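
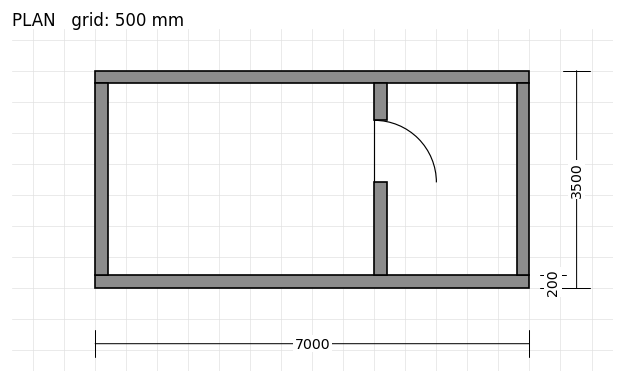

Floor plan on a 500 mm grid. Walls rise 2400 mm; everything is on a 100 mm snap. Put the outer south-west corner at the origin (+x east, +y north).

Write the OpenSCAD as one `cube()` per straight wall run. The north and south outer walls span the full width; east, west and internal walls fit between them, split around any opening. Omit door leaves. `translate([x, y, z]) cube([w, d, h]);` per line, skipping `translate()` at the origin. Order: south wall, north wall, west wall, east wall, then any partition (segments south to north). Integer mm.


cube([7000, 200, 2400]);
translate([0, 3300, 0]) cube([7000, 200, 2400]);
translate([0, 200, 0]) cube([200, 3100, 2400]);
translate([6800, 200, 0]) cube([200, 3100, 2400]);
translate([4500, 200, 0]) cube([200, 1500, 2400]);
translate([4500, 2700, 0]) cube([200, 600, 2400]);


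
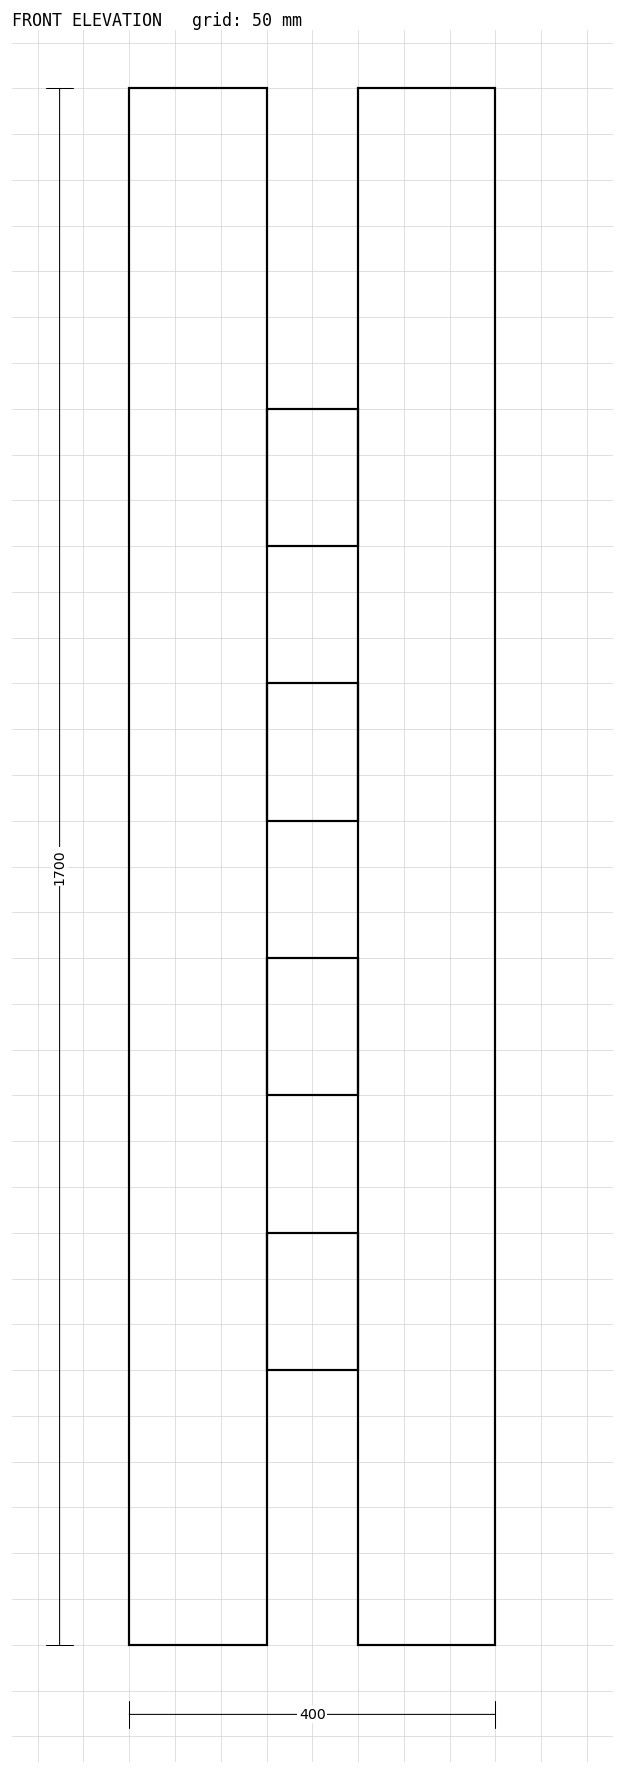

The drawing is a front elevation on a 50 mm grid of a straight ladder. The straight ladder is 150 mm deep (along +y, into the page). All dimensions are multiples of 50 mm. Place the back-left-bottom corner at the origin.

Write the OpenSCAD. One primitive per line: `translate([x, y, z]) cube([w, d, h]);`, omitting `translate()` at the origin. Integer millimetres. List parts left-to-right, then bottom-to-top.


cube([150, 150, 1700]);
translate([150, 0, 300]) cube([100, 150, 150]);
translate([150, 0, 600]) cube([100, 150, 150]);
translate([150, 0, 900]) cube([100, 150, 150]);
translate([150, 0, 1200]) cube([100, 150, 150]);
translate([250, 0, 0]) cube([150, 150, 1700]);


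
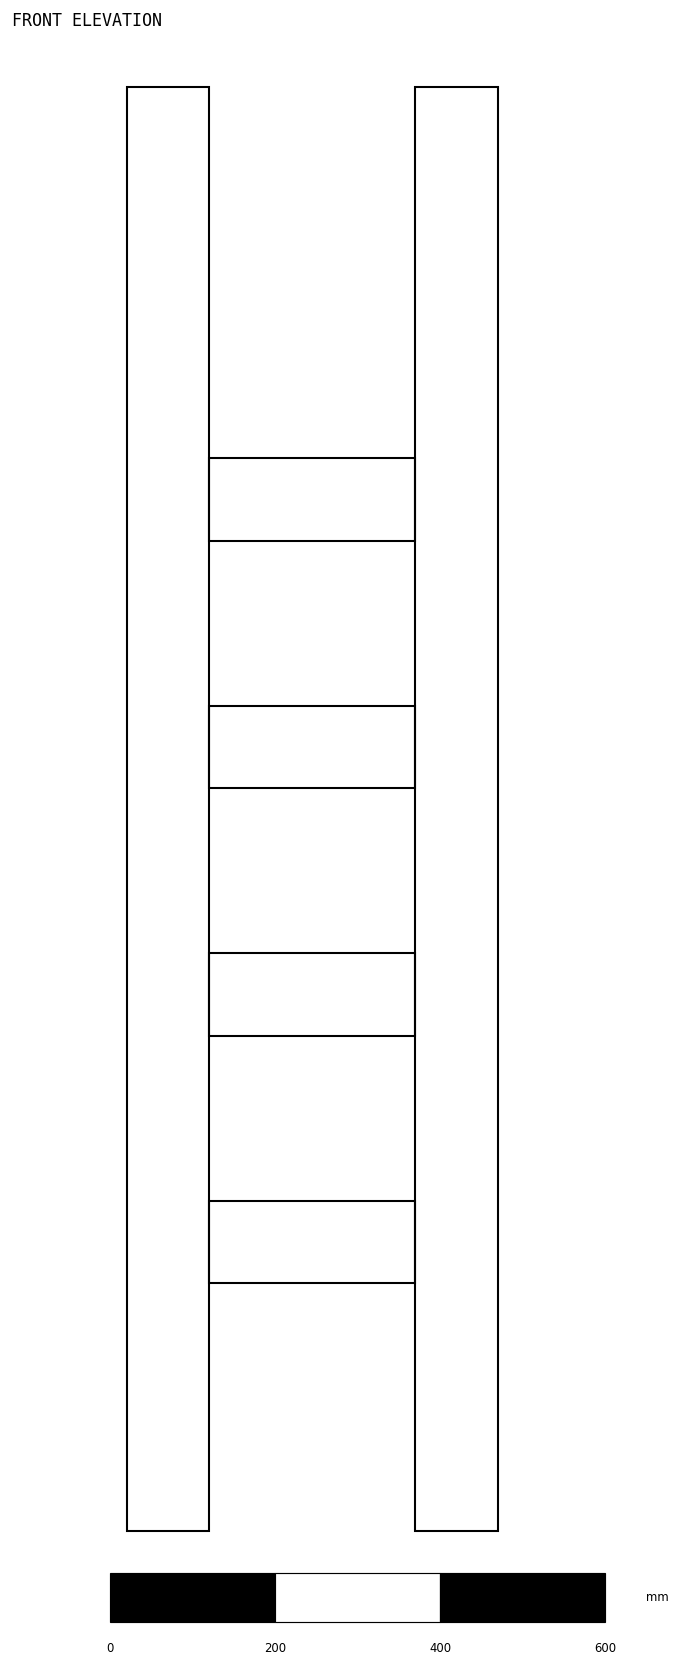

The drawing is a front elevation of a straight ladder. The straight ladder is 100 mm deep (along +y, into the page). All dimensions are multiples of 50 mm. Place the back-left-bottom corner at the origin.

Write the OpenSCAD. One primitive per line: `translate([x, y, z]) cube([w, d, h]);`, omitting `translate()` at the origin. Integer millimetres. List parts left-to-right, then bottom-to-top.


cube([100, 100, 1750]);
translate([100, 0, 300]) cube([250, 100, 100]);
translate([100, 0, 600]) cube([250, 100, 100]);
translate([100, 0, 900]) cube([250, 100, 100]);
translate([100, 0, 1200]) cube([250, 100, 100]);
translate([350, 0, 0]) cube([100, 100, 1750]);


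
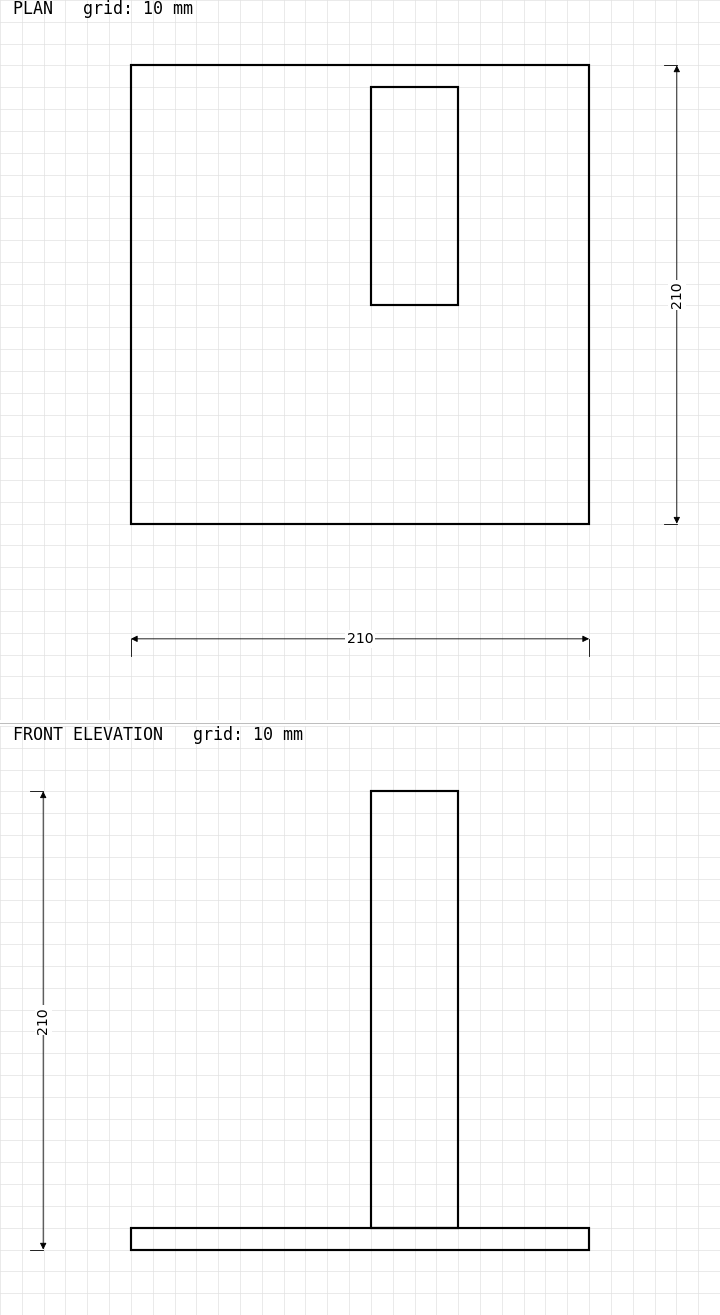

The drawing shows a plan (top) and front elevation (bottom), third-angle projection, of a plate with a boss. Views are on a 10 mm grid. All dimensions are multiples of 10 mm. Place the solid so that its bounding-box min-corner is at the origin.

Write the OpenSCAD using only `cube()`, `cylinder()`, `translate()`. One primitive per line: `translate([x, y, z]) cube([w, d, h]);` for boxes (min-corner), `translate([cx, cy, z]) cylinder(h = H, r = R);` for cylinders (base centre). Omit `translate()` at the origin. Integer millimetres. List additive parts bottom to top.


cube([210, 210, 10]);
translate([110, 100, 10]) cube([40, 100, 200]);


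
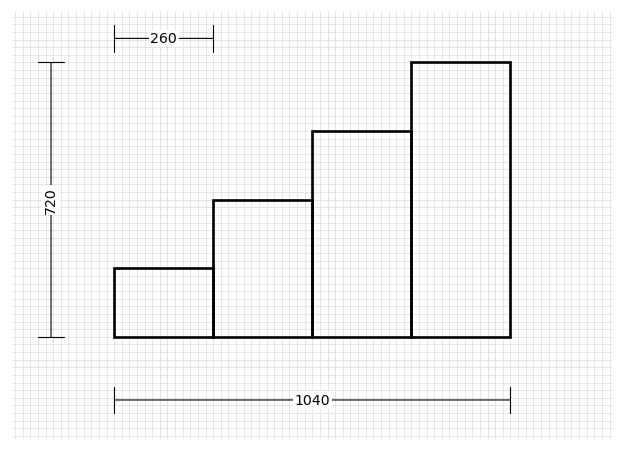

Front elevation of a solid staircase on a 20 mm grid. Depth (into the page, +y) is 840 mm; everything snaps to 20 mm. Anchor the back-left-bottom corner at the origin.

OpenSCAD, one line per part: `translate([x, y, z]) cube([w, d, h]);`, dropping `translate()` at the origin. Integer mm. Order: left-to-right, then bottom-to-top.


cube([260, 840, 180]);
translate([260, 0, 0]) cube([260, 840, 360]);
translate([520, 0, 0]) cube([260, 840, 540]);
translate([780, 0, 0]) cube([260, 840, 720]);


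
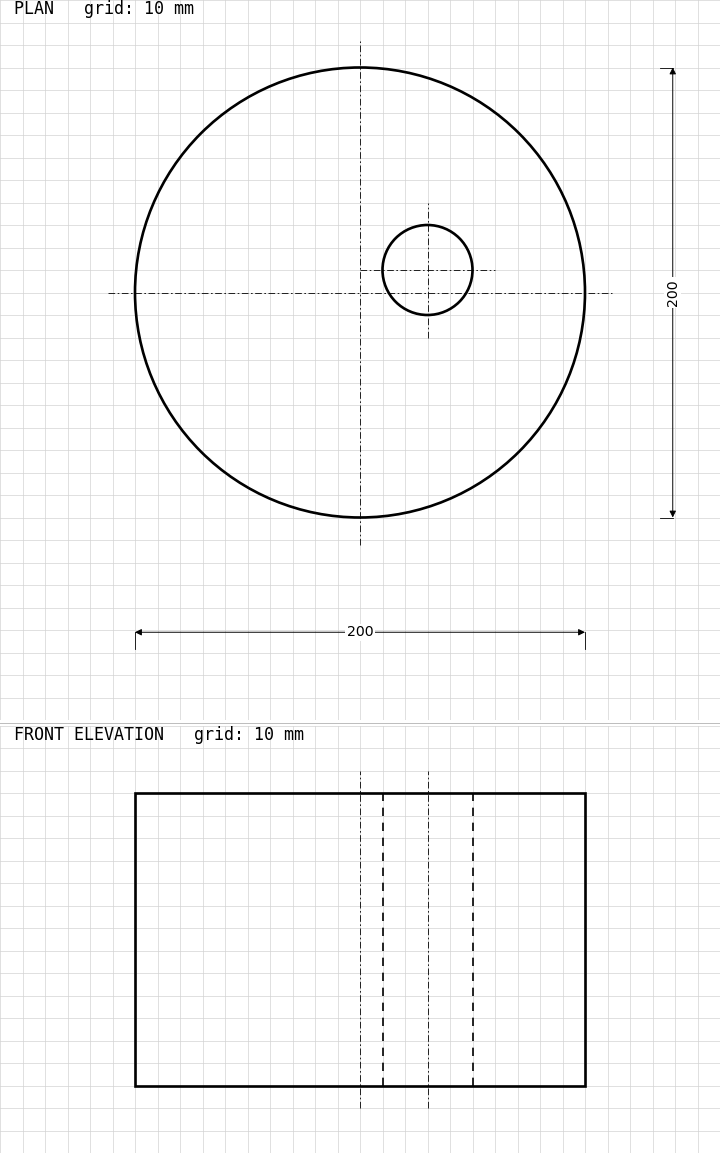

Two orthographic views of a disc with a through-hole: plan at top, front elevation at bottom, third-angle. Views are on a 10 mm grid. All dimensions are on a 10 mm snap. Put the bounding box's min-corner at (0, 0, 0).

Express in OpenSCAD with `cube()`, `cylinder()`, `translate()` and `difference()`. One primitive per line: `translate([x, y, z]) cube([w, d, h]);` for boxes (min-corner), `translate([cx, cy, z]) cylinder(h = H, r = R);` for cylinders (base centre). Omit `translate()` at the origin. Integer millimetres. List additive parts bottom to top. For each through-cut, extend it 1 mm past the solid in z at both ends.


difference() {
  translate([100, 100, 0]) cylinder(h = 130, r = 100);
  translate([130, 110, -1]) cylinder(h = 132, r = 20);
}


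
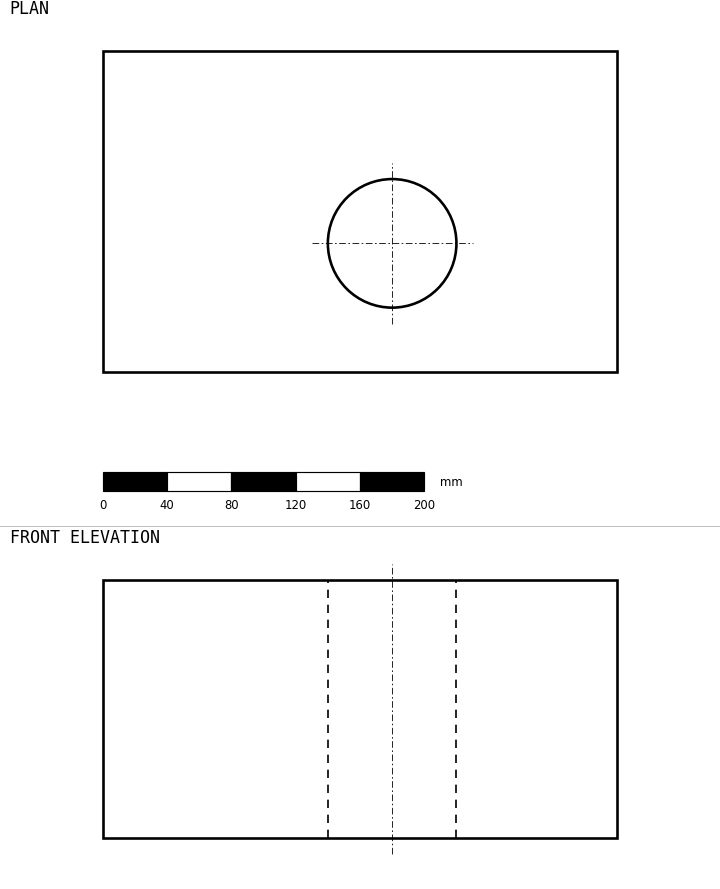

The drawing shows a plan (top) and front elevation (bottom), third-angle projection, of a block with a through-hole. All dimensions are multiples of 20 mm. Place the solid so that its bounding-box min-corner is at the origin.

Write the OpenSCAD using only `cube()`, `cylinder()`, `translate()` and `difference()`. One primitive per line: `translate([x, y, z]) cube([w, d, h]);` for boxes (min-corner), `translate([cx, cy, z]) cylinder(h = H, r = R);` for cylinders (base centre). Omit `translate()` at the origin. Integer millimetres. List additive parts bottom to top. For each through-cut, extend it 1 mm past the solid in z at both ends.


difference() {
  cube([320, 200, 160]);
  translate([180, 80, -1]) cylinder(h = 162, r = 40);
}


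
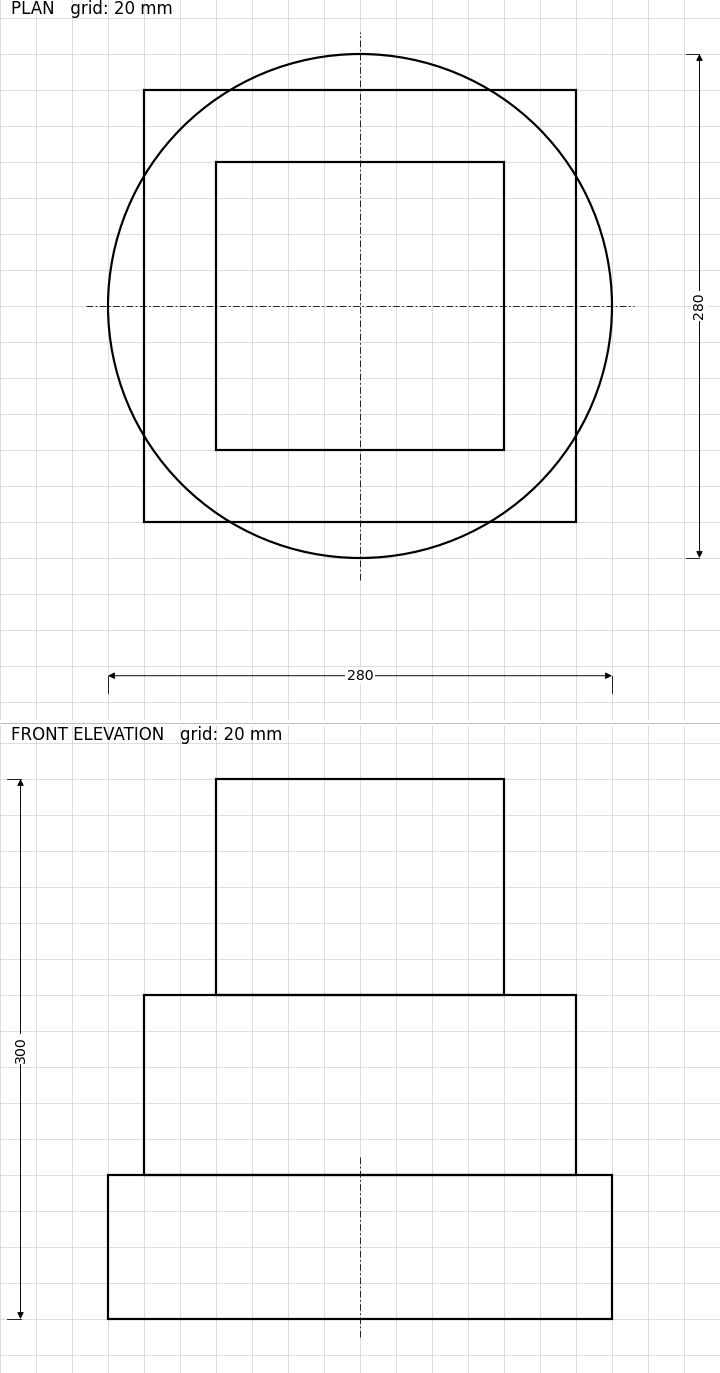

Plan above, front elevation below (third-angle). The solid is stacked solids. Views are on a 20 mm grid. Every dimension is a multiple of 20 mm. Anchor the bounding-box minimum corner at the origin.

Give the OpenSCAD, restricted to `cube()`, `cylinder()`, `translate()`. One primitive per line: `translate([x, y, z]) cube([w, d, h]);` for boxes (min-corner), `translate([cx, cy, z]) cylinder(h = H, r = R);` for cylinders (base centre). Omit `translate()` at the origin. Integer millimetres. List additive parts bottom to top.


translate([140, 140, 0]) cylinder(h = 80, r = 140);
translate([20, 20, 80]) cube([240, 240, 100]);
translate([60, 60, 180]) cube([160, 160, 120]);


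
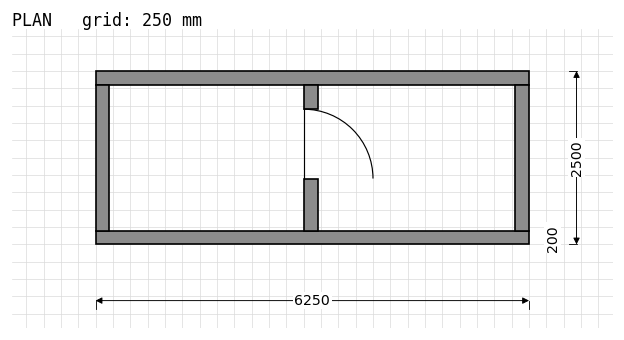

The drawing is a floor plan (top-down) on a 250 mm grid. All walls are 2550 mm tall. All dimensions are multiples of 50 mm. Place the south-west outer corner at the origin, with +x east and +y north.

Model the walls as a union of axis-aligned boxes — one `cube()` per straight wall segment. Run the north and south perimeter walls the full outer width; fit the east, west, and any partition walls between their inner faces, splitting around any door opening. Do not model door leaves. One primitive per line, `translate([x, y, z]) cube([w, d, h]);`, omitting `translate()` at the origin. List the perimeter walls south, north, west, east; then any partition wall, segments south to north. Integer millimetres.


cube([6250, 200, 2550]);
translate([0, 2300, 0]) cube([6250, 200, 2550]);
translate([0, 200, 0]) cube([200, 2100, 2550]);
translate([6050, 200, 0]) cube([200, 2100, 2550]);
translate([3000, 200, 0]) cube([200, 750, 2550]);
translate([3000, 1950, 0]) cube([200, 350, 2550]);


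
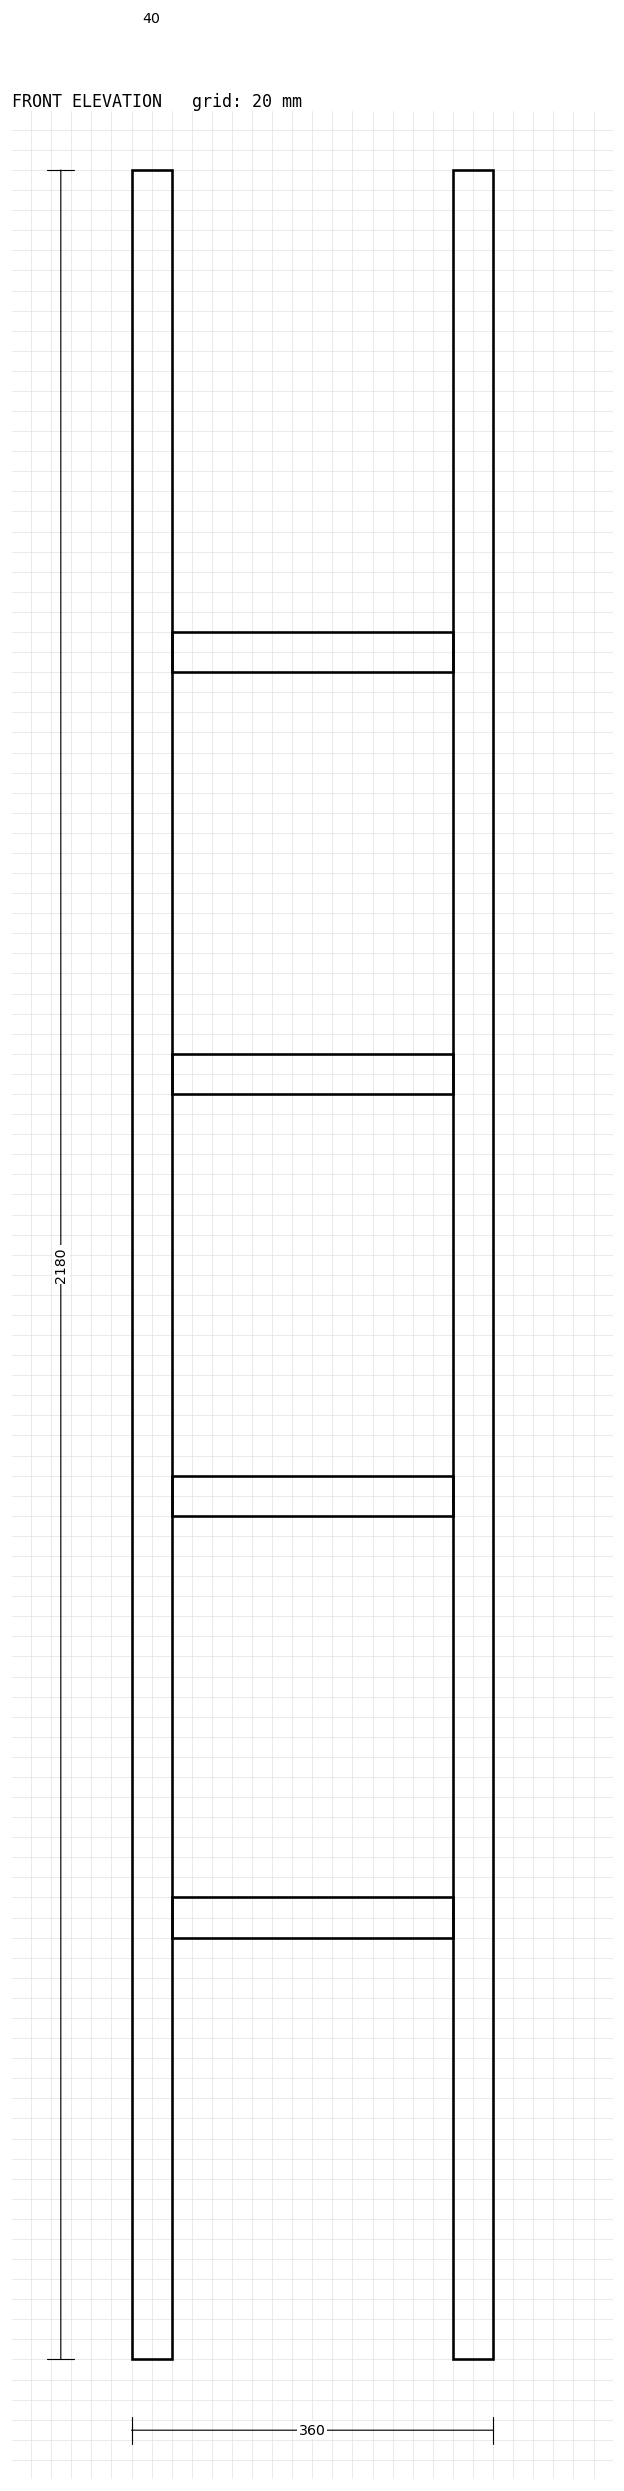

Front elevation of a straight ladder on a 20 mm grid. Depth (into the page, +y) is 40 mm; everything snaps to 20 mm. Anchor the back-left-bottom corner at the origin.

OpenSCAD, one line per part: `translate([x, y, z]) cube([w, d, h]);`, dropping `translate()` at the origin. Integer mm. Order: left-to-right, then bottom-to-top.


cube([40, 40, 2180]);
translate([40, 0, 420]) cube([280, 40, 40]);
translate([40, 0, 840]) cube([280, 40, 40]);
translate([40, 0, 1260]) cube([280, 40, 40]);
translate([40, 0, 1680]) cube([280, 40, 40]);
translate([320, 0, 0]) cube([40, 40, 2180]);


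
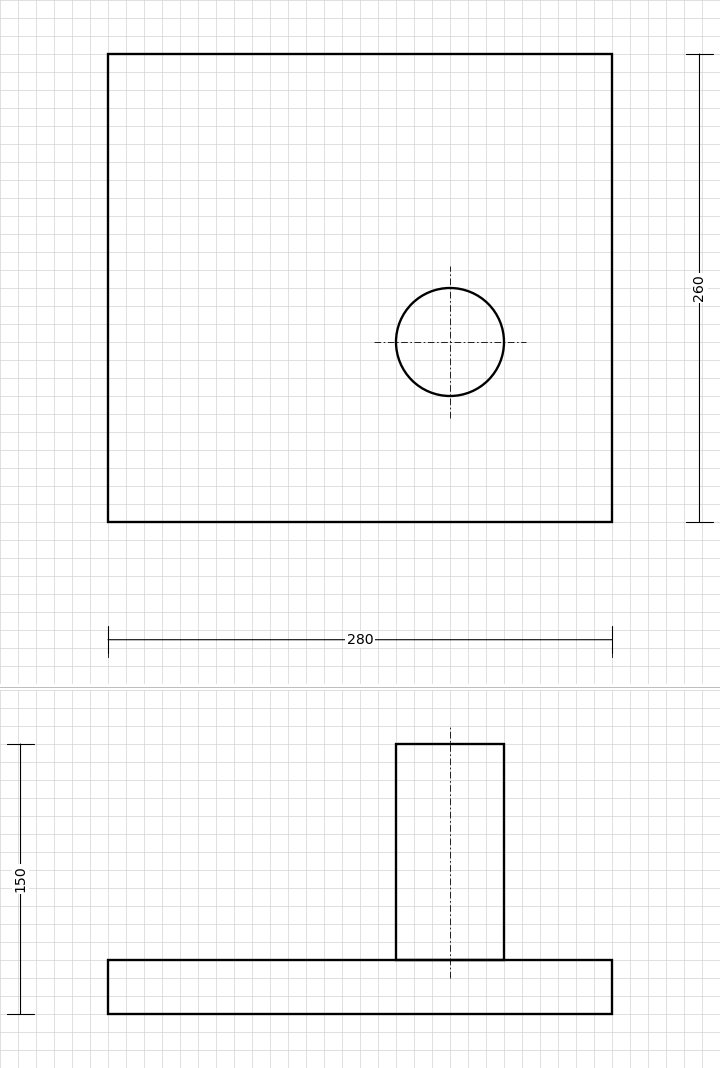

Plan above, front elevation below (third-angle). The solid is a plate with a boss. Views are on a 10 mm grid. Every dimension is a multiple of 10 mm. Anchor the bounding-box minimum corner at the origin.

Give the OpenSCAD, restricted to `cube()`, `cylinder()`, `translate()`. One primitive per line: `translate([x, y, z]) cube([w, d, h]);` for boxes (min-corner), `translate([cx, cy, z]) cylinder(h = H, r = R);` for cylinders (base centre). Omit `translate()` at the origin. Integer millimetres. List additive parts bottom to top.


cube([280, 260, 30]);
translate([190, 100, 30]) cylinder(h = 120, r = 30);


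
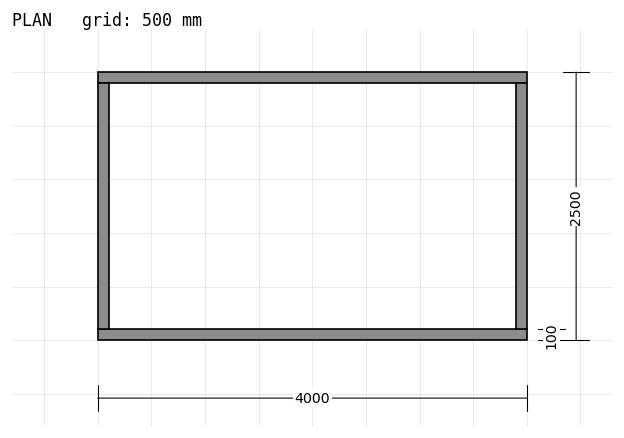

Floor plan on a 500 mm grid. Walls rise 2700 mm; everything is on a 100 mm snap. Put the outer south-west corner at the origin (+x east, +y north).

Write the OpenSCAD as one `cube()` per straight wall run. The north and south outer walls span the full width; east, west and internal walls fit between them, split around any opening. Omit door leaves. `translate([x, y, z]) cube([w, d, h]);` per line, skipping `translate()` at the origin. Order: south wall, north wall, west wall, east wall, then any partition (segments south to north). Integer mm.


cube([4000, 100, 2700]);
translate([0, 2400, 0]) cube([4000, 100, 2700]);
translate([0, 100, 0]) cube([100, 2300, 2700]);
translate([3900, 100, 0]) cube([100, 2300, 2700]);


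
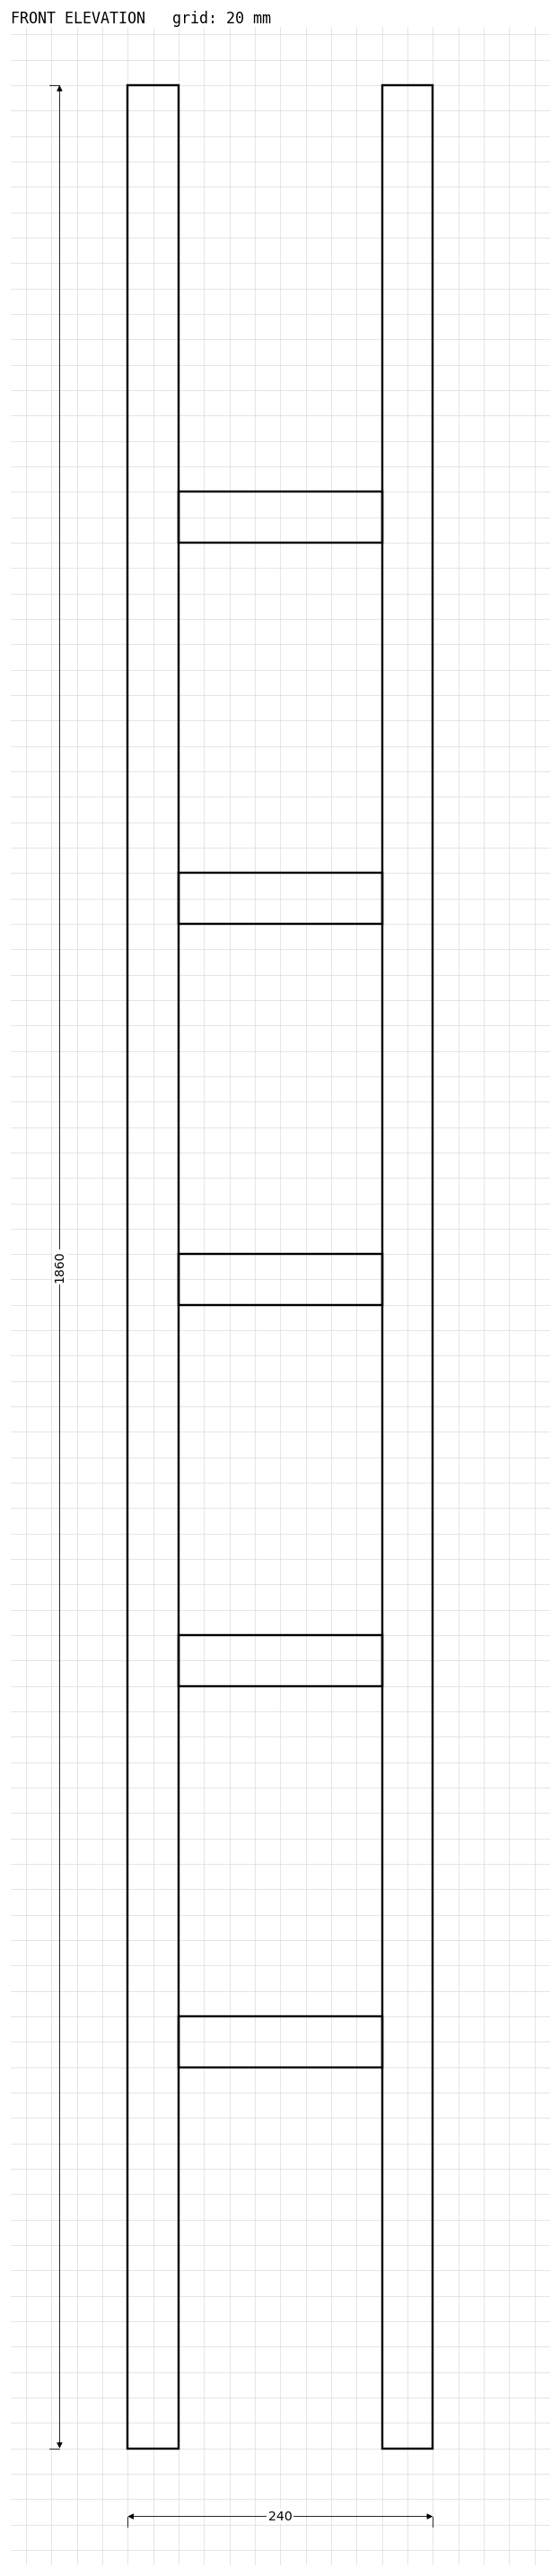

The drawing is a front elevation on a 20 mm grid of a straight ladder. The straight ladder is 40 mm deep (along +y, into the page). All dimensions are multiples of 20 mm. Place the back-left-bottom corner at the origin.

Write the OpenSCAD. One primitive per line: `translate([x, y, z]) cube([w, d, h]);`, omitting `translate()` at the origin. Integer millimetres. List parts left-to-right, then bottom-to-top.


cube([40, 40, 1860]);
translate([40, 0, 300]) cube([160, 40, 40]);
translate([40, 0, 600]) cube([160, 40, 40]);
translate([40, 0, 900]) cube([160, 40, 40]);
translate([40, 0, 1200]) cube([160, 40, 40]);
translate([40, 0, 1500]) cube([160, 40, 40]);
translate([200, 0, 0]) cube([40, 40, 1860]);


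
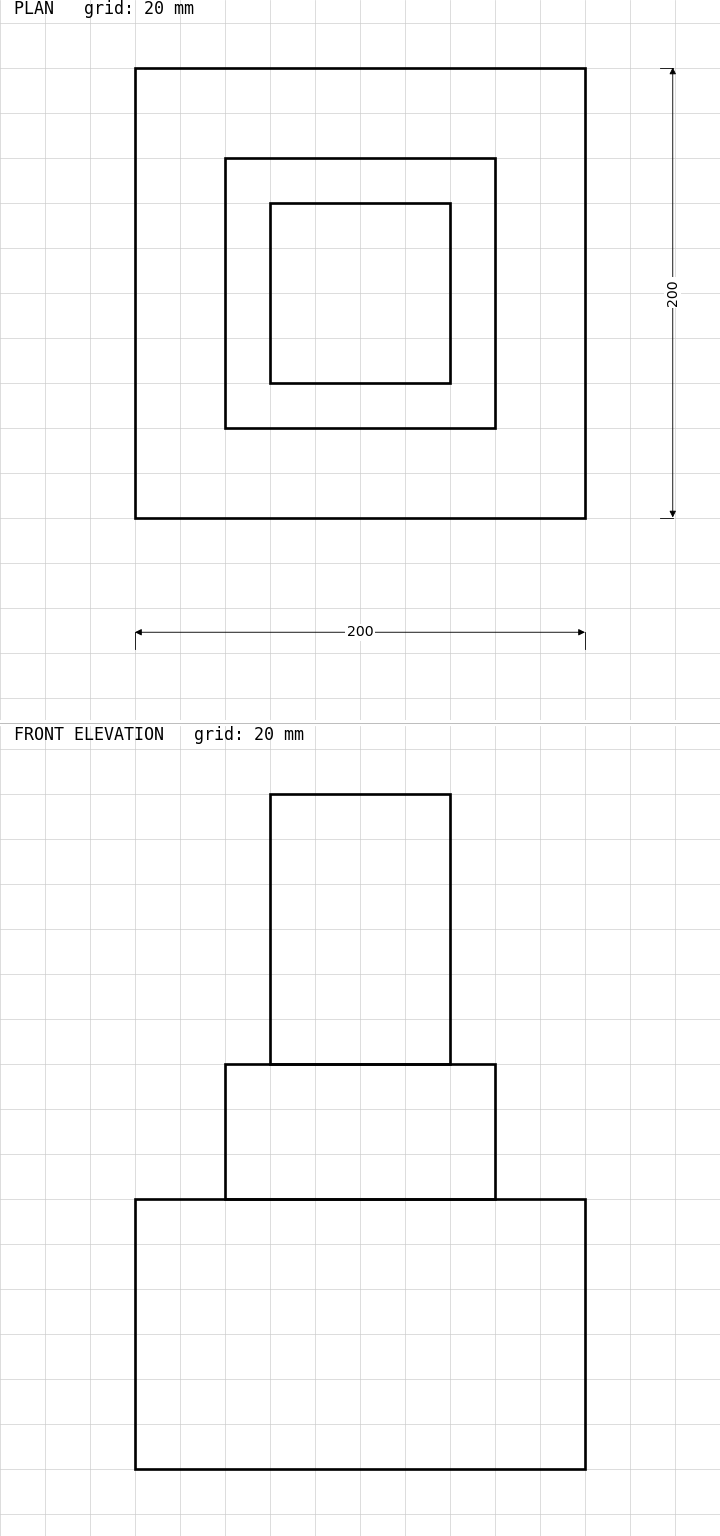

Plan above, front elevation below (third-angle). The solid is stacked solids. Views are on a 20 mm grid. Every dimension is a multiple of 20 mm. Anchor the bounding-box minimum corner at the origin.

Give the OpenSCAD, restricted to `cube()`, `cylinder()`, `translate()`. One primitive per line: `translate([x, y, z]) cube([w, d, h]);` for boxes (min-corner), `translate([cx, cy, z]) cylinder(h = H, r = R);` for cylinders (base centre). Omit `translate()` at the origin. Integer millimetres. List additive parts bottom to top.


cube([200, 200, 120]);
translate([40, 40, 120]) cube([120, 120, 60]);
translate([60, 60, 180]) cube([80, 80, 120]);


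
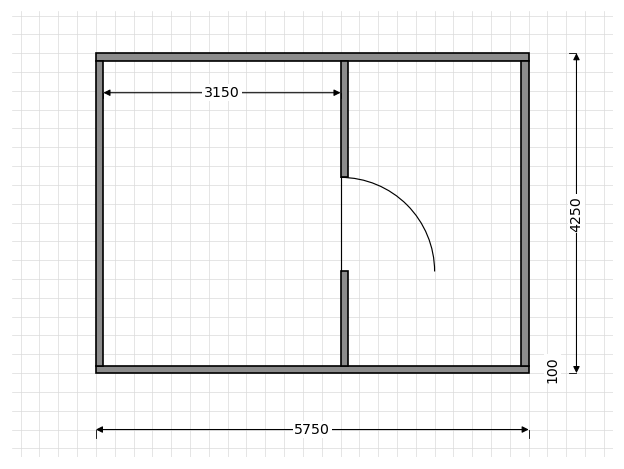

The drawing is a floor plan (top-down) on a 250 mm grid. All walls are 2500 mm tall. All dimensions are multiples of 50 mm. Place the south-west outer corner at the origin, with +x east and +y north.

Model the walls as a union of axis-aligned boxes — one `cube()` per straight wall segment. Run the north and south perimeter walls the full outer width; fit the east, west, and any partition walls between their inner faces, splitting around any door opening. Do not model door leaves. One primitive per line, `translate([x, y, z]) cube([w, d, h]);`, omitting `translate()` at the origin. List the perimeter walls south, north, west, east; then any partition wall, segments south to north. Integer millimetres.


cube([5750, 100, 2500]);
translate([0, 4150, 0]) cube([5750, 100, 2500]);
translate([0, 100, 0]) cube([100, 4050, 2500]);
translate([5650, 100, 0]) cube([100, 4050, 2500]);
translate([3250, 100, 0]) cube([100, 1250, 2500]);
translate([3250, 2600, 0]) cube([100, 1550, 2500]);


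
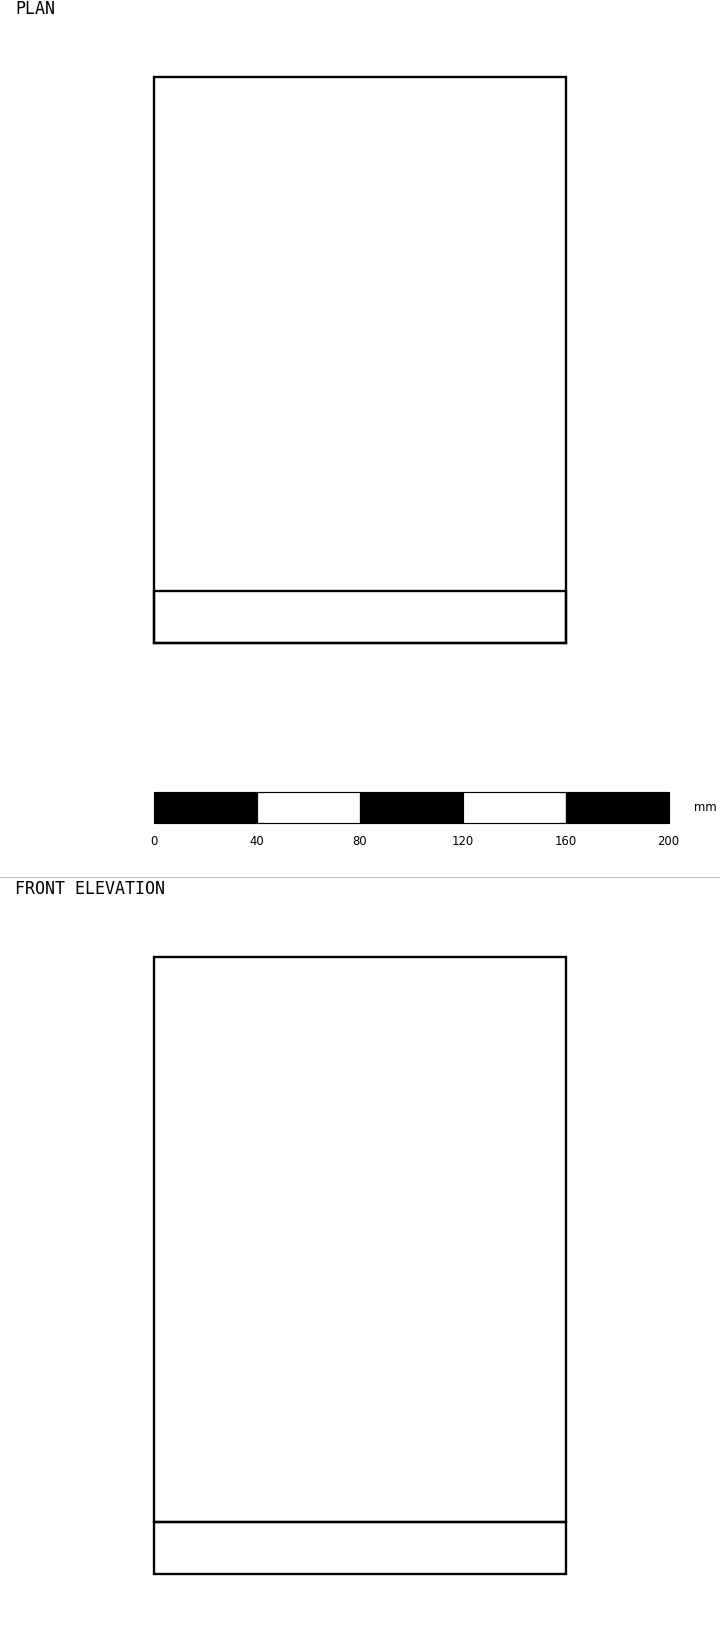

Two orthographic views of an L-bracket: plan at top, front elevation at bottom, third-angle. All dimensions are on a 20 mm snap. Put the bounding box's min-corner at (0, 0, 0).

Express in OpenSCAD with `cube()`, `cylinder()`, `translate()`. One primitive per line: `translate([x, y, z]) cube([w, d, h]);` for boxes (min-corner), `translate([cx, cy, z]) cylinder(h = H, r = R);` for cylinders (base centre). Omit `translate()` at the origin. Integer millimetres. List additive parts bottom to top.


cube([160, 220, 20]);
translate([0, 0, 20]) cube([160, 20, 220]);


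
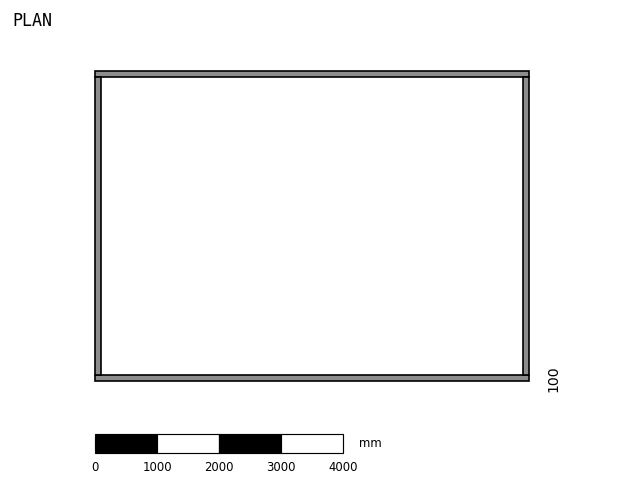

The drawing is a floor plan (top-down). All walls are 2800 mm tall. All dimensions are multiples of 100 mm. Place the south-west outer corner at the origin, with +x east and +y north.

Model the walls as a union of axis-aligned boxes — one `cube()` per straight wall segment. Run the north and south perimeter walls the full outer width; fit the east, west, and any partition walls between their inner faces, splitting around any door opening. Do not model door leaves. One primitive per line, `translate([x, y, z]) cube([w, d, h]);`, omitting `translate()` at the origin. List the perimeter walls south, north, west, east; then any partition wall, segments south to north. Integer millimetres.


cube([7000, 100, 2800]);
translate([0, 4900, 0]) cube([7000, 100, 2800]);
translate([0, 100, 0]) cube([100, 4800, 2800]);
translate([6900, 100, 0]) cube([100, 4800, 2800]);


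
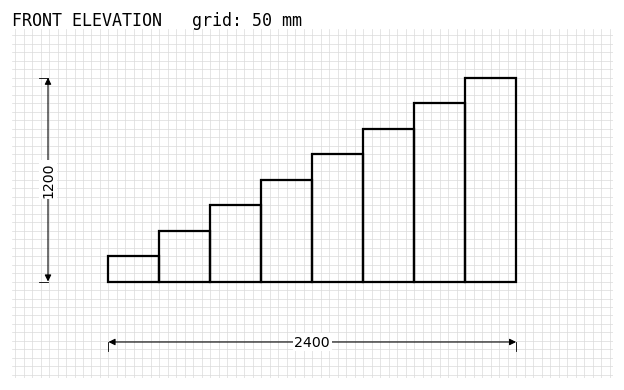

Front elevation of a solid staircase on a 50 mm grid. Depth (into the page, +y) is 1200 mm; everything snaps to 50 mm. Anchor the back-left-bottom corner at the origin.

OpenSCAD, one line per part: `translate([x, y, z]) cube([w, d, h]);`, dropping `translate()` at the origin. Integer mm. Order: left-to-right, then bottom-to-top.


cube([300, 1200, 150]);
translate([300, 0, 0]) cube([300, 1200, 300]);
translate([600, 0, 0]) cube([300, 1200, 450]);
translate([900, 0, 0]) cube([300, 1200, 600]);
translate([1200, 0, 0]) cube([300, 1200, 750]);
translate([1500, 0, 0]) cube([300, 1200, 900]);
translate([1800, 0, 0]) cube([300, 1200, 1050]);
translate([2100, 0, 0]) cube([300, 1200, 1200]);


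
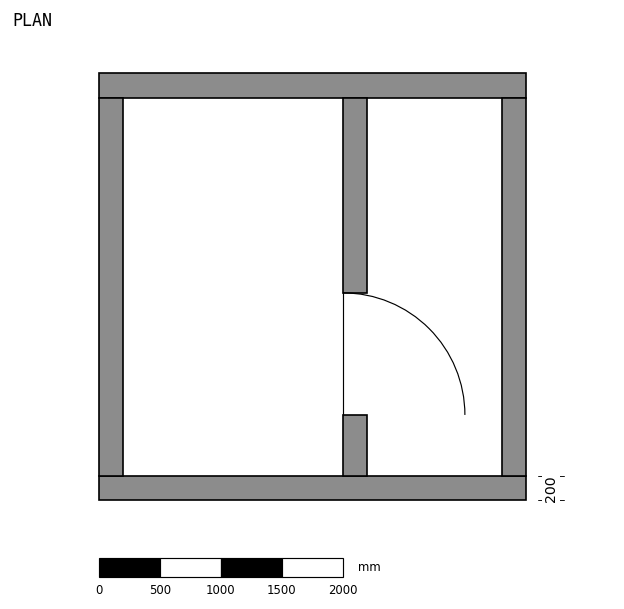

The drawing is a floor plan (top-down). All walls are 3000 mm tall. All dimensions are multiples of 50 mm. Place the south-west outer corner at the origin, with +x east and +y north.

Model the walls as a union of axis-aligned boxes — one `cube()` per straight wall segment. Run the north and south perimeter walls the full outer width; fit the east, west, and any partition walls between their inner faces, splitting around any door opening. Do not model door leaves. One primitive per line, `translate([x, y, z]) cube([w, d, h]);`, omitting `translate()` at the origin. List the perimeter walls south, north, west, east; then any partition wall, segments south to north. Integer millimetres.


cube([3500, 200, 3000]);
translate([0, 3300, 0]) cube([3500, 200, 3000]);
translate([0, 200, 0]) cube([200, 3100, 3000]);
translate([3300, 200, 0]) cube([200, 3100, 3000]);
translate([2000, 200, 0]) cube([200, 500, 3000]);
translate([2000, 1700, 0]) cube([200, 1600, 3000]);


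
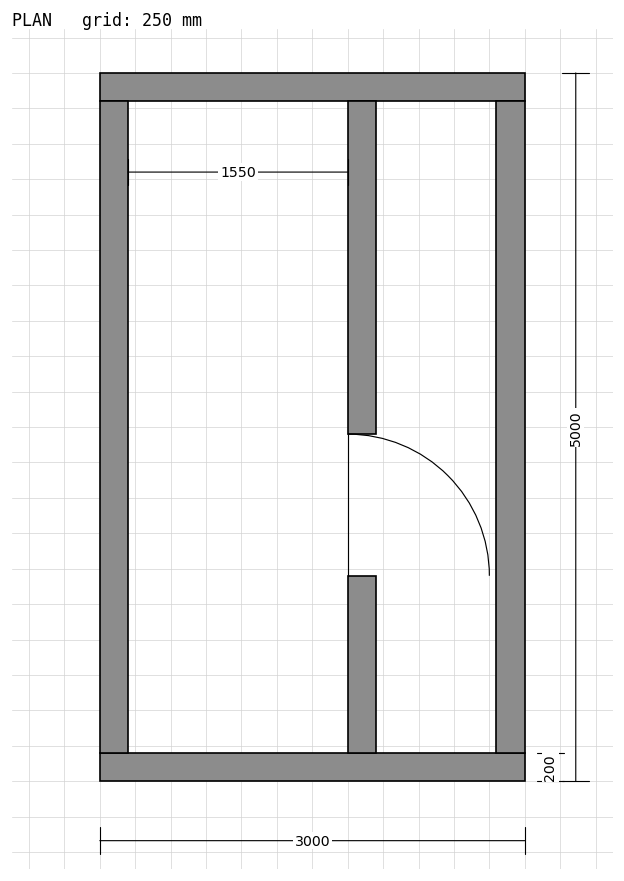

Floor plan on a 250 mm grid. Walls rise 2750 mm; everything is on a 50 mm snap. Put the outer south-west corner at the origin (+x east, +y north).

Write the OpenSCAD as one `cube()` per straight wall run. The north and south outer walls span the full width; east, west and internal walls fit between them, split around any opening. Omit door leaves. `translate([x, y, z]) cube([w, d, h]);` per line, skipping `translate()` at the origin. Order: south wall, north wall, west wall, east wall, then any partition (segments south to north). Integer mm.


cube([3000, 200, 2750]);
translate([0, 4800, 0]) cube([3000, 200, 2750]);
translate([0, 200, 0]) cube([200, 4600, 2750]);
translate([2800, 200, 0]) cube([200, 4600, 2750]);
translate([1750, 200, 0]) cube([200, 1250, 2750]);
translate([1750, 2450, 0]) cube([200, 2350, 2750]);


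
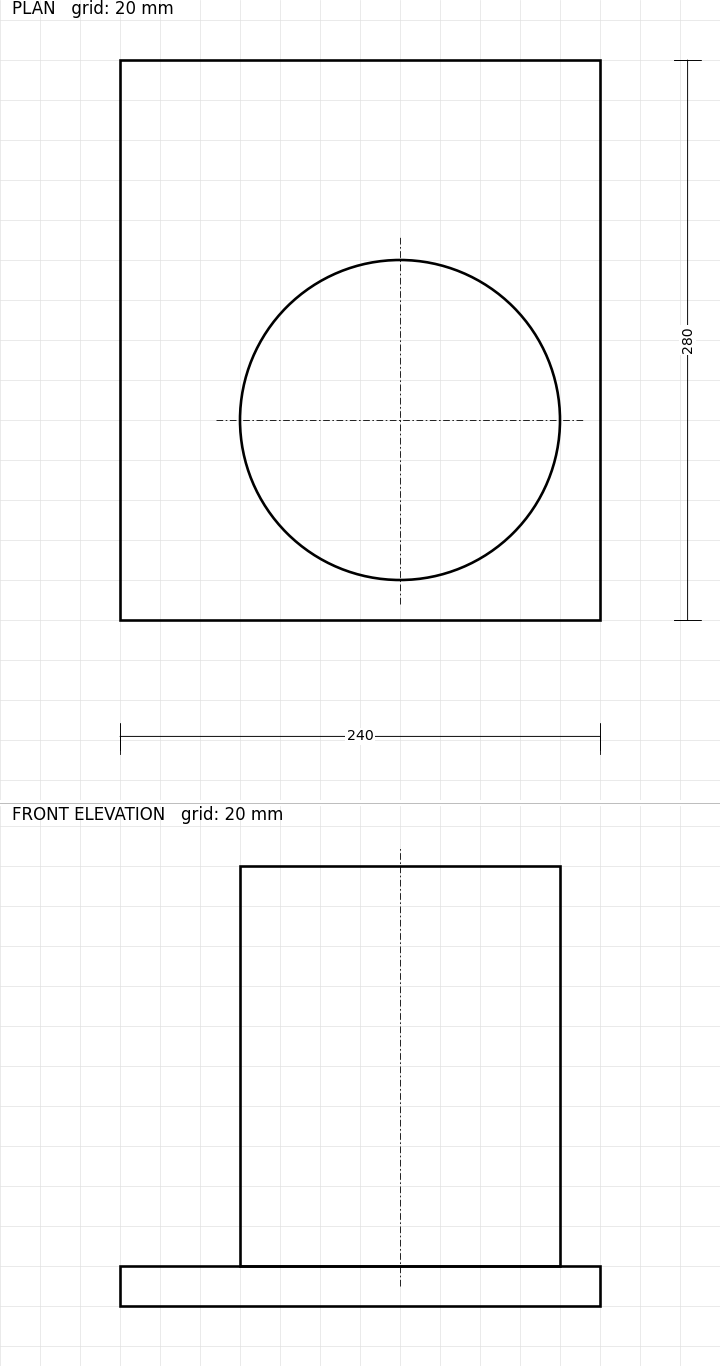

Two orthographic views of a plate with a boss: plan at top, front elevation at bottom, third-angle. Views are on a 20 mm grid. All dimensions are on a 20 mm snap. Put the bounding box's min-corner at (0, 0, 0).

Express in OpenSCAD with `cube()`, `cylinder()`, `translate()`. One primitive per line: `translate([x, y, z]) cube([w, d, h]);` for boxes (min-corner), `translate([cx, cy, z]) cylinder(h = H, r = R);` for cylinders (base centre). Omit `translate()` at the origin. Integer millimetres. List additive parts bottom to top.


cube([240, 280, 20]);
translate([140, 100, 20]) cylinder(h = 200, r = 80);


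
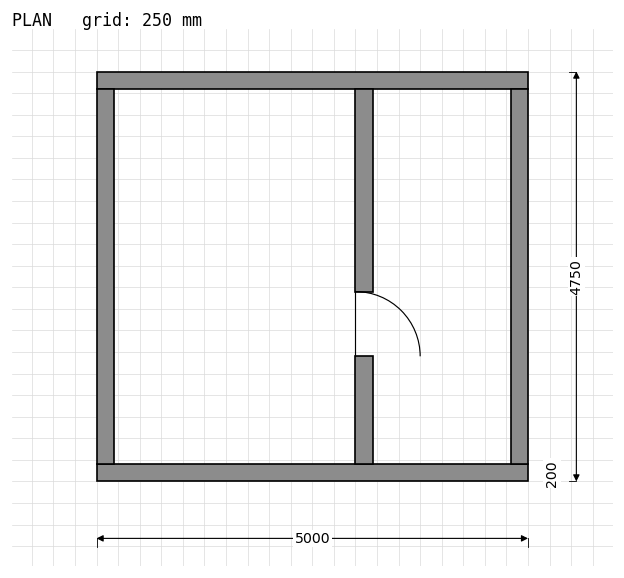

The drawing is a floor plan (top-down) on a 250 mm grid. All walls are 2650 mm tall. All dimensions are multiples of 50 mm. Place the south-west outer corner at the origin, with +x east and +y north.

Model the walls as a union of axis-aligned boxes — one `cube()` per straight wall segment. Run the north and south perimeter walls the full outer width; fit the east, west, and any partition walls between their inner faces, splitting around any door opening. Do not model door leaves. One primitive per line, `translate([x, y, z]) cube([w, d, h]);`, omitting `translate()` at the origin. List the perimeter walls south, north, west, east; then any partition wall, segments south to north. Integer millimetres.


cube([5000, 200, 2650]);
translate([0, 4550, 0]) cube([5000, 200, 2650]);
translate([0, 200, 0]) cube([200, 4350, 2650]);
translate([4800, 200, 0]) cube([200, 4350, 2650]);
translate([3000, 200, 0]) cube([200, 1250, 2650]);
translate([3000, 2200, 0]) cube([200, 2350, 2650]);


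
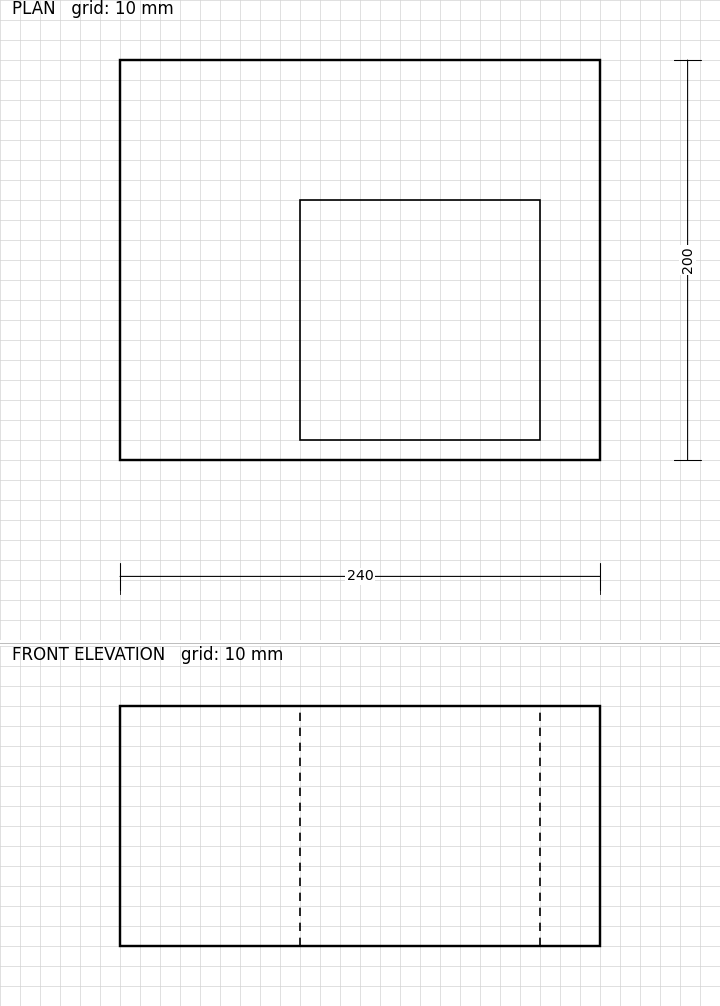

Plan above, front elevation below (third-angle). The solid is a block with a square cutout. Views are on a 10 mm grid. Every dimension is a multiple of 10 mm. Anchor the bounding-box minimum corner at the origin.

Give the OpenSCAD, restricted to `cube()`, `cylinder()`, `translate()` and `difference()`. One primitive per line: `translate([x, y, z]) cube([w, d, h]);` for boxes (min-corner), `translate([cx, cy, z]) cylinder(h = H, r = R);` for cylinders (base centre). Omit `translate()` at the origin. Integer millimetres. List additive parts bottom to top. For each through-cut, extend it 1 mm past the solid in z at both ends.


difference() {
  cube([240, 200, 120]);
  translate([90, 10, -1]) cube([120, 120, 122]);
}


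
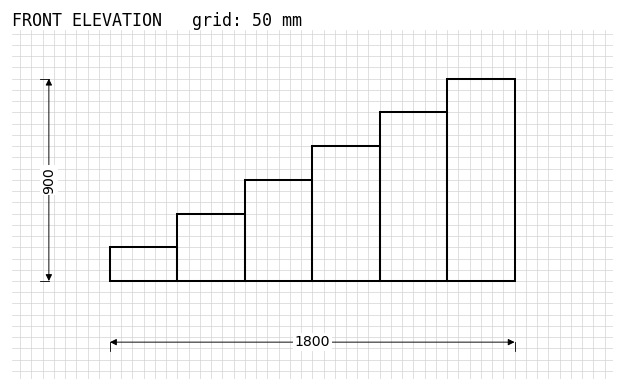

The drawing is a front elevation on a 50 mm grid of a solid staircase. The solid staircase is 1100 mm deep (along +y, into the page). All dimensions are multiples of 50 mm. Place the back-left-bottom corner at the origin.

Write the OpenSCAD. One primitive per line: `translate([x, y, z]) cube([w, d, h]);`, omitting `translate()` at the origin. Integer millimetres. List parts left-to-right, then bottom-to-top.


cube([300, 1100, 150]);
translate([300, 0, 0]) cube([300, 1100, 300]);
translate([600, 0, 0]) cube([300, 1100, 450]);
translate([900, 0, 0]) cube([300, 1100, 600]);
translate([1200, 0, 0]) cube([300, 1100, 750]);
translate([1500, 0, 0]) cube([300, 1100, 900]);


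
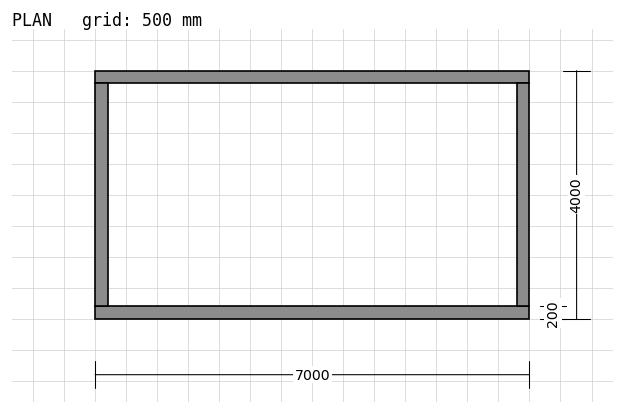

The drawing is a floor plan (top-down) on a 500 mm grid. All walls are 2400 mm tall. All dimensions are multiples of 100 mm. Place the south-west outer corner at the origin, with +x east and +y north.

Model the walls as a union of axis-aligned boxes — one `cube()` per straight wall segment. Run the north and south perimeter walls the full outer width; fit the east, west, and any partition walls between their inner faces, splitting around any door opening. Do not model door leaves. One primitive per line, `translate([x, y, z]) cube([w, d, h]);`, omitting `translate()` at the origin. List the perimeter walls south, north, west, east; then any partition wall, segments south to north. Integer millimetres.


cube([7000, 200, 2400]);
translate([0, 3800, 0]) cube([7000, 200, 2400]);
translate([0, 200, 0]) cube([200, 3600, 2400]);
translate([6800, 200, 0]) cube([200, 3600, 2400]);


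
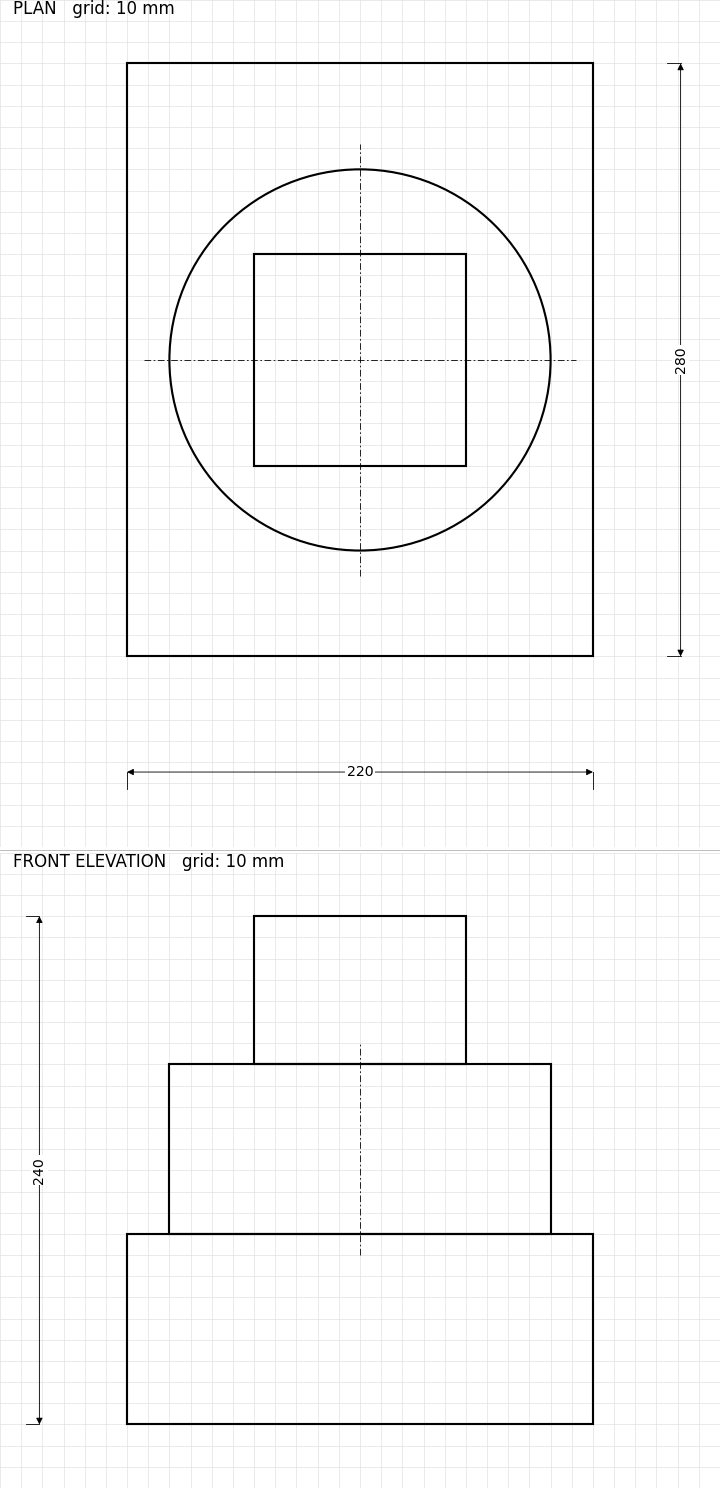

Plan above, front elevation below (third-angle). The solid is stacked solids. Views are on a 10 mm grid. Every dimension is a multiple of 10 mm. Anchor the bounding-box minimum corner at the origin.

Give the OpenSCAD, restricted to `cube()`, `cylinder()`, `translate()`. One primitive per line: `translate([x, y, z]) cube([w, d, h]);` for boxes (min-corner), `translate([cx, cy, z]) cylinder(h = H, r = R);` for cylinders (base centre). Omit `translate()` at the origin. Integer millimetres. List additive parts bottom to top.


cube([220, 280, 90]);
translate([110, 140, 90]) cylinder(h = 80, r = 90);
translate([60, 90, 170]) cube([100, 100, 70]);


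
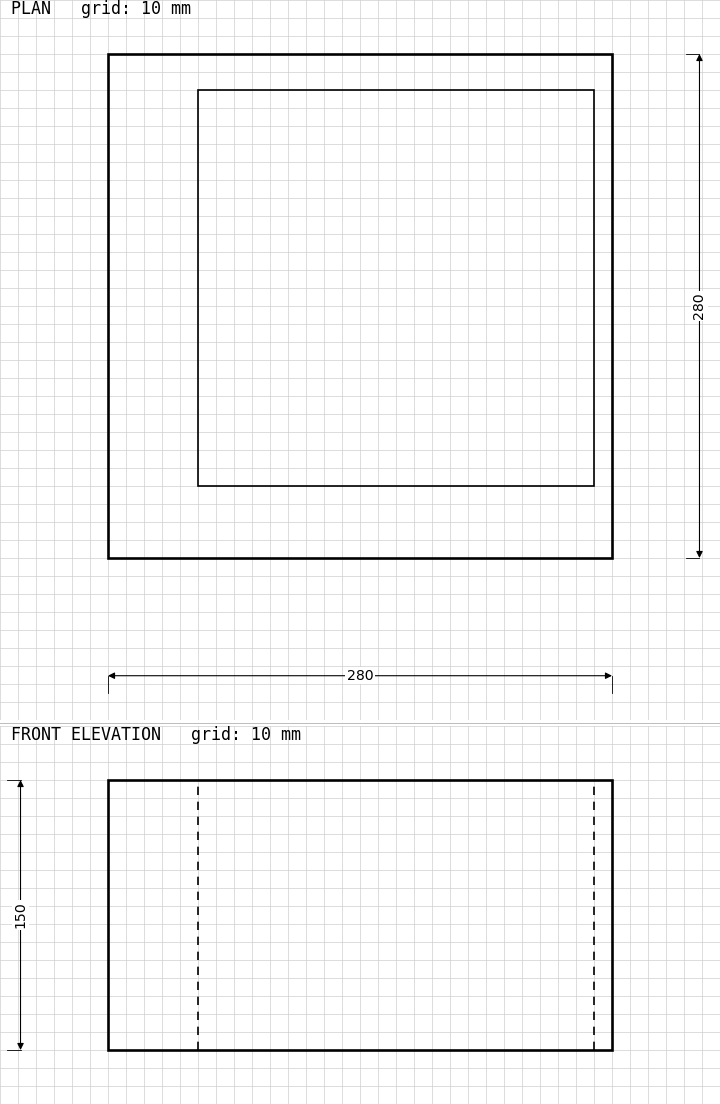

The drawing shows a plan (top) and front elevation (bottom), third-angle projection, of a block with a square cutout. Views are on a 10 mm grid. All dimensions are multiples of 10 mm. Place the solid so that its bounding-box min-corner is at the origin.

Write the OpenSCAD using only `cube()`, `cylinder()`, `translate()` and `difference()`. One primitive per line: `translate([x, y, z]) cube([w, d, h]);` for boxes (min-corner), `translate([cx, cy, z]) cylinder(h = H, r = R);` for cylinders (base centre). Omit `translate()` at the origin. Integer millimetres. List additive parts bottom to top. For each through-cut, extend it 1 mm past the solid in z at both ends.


difference() {
  cube([280, 280, 150]);
  translate([50, 40, -1]) cube([220, 220, 152]);
}


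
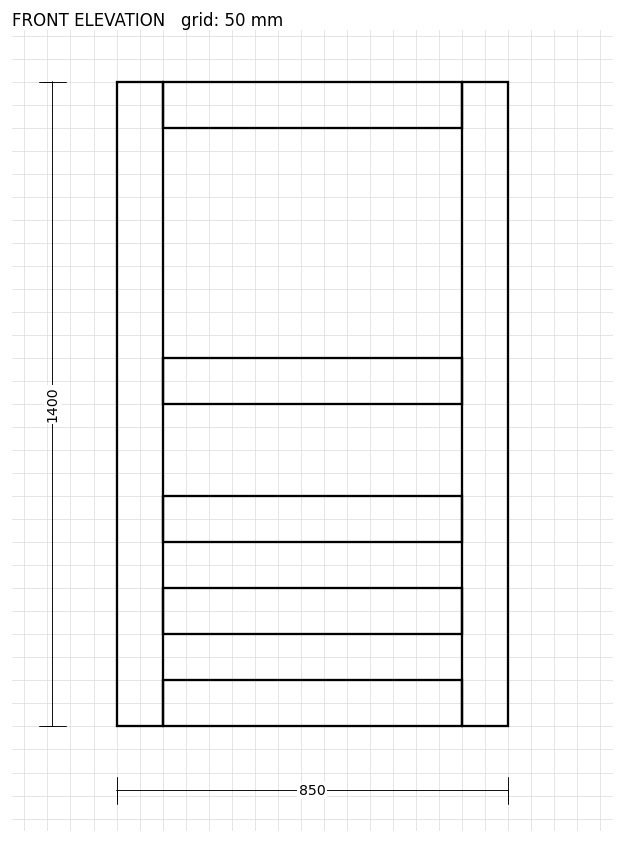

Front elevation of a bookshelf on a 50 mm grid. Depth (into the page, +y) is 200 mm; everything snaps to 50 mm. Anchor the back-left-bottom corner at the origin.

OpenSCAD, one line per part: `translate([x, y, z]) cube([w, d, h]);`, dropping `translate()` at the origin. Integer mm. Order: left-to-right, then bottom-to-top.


cube([100, 200, 1400]);
translate([100, 0, 0]) cube([650, 200, 100]);
translate([100, 0, 200]) cube([650, 200, 100]);
translate([100, 0, 400]) cube([650, 200, 100]);
translate([100, 0, 700]) cube([650, 200, 100]);
translate([100, 0, 1300]) cube([650, 200, 100]);
translate([750, 0, 0]) cube([100, 200, 1400]);


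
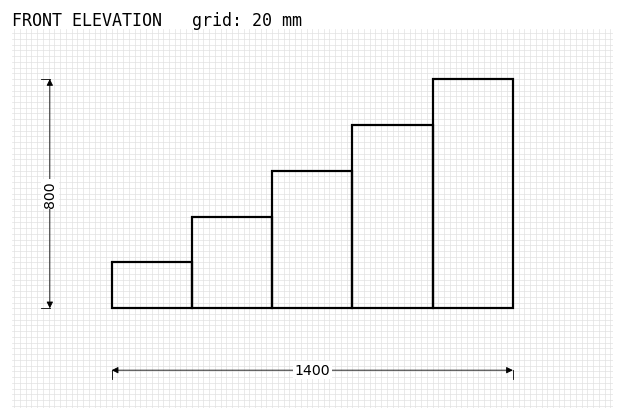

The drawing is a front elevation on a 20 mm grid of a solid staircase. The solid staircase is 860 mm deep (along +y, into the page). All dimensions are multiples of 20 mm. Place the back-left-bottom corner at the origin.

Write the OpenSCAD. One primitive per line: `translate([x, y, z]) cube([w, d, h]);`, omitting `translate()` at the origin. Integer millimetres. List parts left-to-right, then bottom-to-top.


cube([280, 860, 160]);
translate([280, 0, 0]) cube([280, 860, 320]);
translate([560, 0, 0]) cube([280, 860, 480]);
translate([840, 0, 0]) cube([280, 860, 640]);
translate([1120, 0, 0]) cube([280, 860, 800]);


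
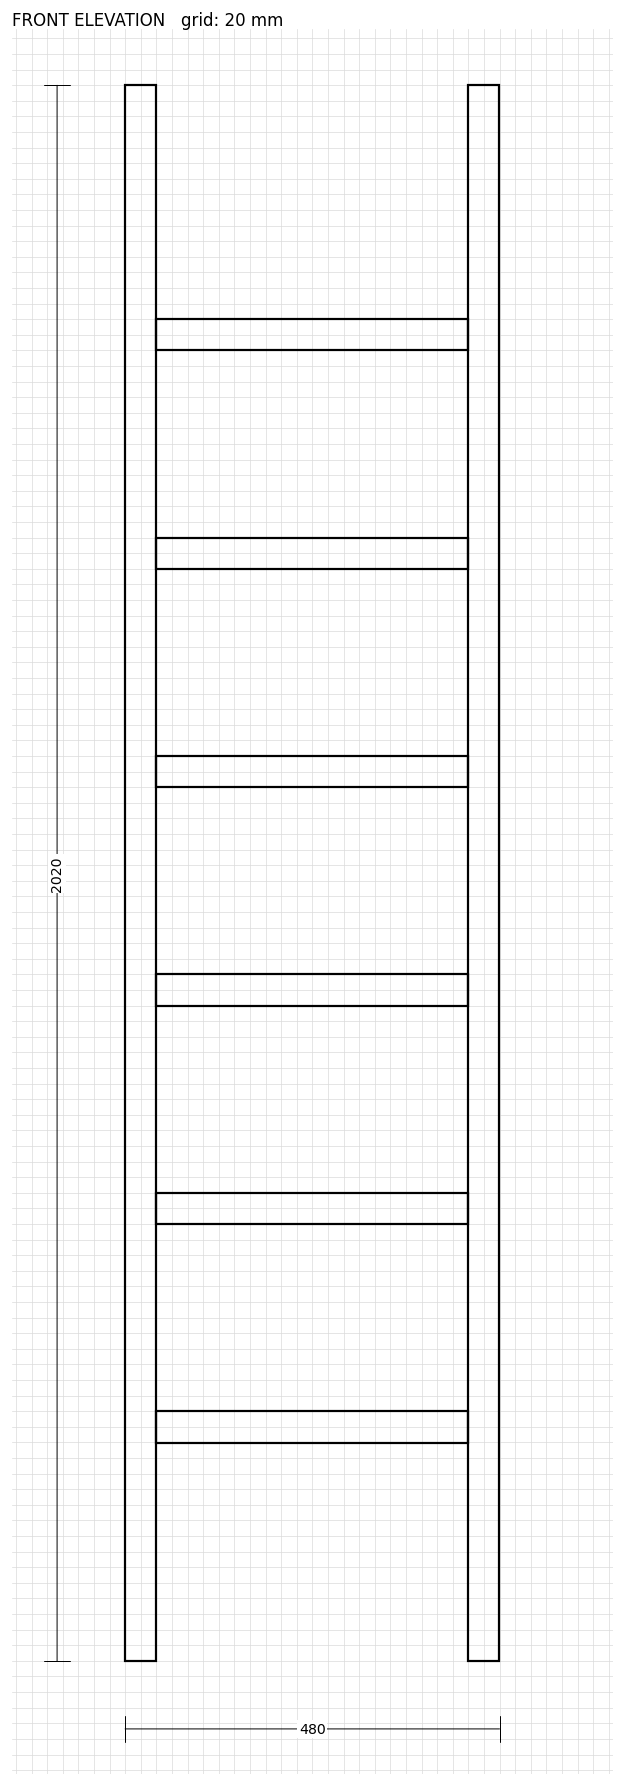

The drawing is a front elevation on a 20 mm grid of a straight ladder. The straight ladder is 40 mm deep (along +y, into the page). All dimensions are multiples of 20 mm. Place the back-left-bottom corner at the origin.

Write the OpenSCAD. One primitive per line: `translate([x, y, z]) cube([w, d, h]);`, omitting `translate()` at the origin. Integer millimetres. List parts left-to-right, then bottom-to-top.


cube([40, 40, 2020]);
translate([40, 0, 280]) cube([400, 40, 40]);
translate([40, 0, 560]) cube([400, 40, 40]);
translate([40, 0, 840]) cube([400, 40, 40]);
translate([40, 0, 1120]) cube([400, 40, 40]);
translate([40, 0, 1400]) cube([400, 40, 40]);
translate([40, 0, 1680]) cube([400, 40, 40]);
translate([440, 0, 0]) cube([40, 40, 2020]);


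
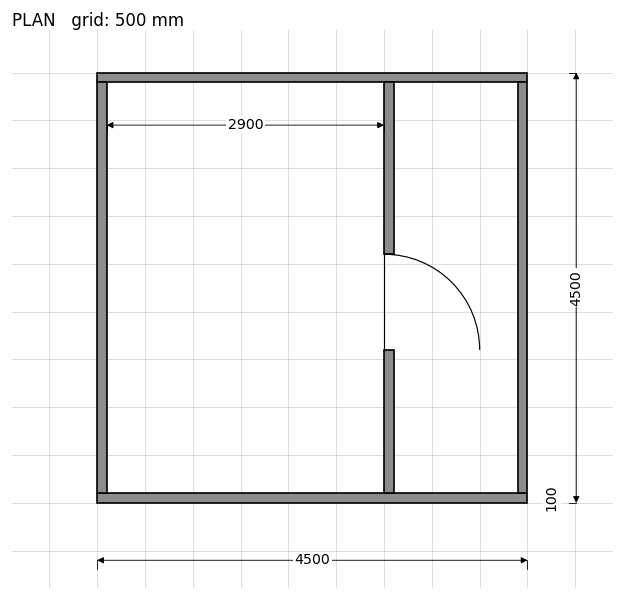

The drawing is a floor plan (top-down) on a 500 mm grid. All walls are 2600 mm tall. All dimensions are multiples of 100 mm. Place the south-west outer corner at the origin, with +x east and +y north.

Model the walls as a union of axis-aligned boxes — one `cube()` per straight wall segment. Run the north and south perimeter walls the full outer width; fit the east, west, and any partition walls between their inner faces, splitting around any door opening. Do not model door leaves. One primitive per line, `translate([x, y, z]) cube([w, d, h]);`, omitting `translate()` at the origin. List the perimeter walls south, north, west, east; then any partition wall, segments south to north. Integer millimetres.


cube([4500, 100, 2600]);
translate([0, 4400, 0]) cube([4500, 100, 2600]);
translate([0, 100, 0]) cube([100, 4300, 2600]);
translate([4400, 100, 0]) cube([100, 4300, 2600]);
translate([3000, 100, 0]) cube([100, 1500, 2600]);
translate([3000, 2600, 0]) cube([100, 1800, 2600]);


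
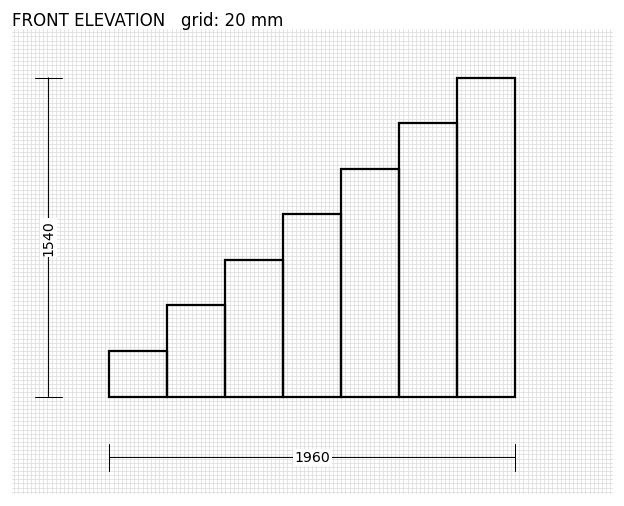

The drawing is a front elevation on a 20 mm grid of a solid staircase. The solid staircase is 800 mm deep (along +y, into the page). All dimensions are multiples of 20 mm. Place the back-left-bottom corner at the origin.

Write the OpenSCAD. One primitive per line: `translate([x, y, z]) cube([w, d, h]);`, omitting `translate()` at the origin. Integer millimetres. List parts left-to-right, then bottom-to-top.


cube([280, 800, 220]);
translate([280, 0, 0]) cube([280, 800, 440]);
translate([560, 0, 0]) cube([280, 800, 660]);
translate([840, 0, 0]) cube([280, 800, 880]);
translate([1120, 0, 0]) cube([280, 800, 1100]);
translate([1400, 0, 0]) cube([280, 800, 1320]);
translate([1680, 0, 0]) cube([280, 800, 1540]);


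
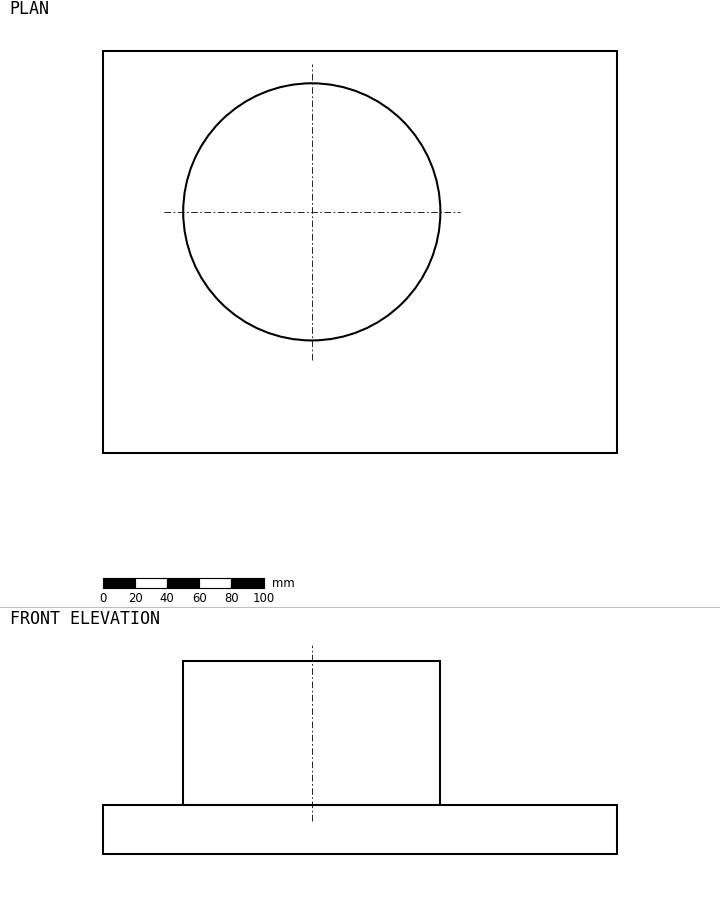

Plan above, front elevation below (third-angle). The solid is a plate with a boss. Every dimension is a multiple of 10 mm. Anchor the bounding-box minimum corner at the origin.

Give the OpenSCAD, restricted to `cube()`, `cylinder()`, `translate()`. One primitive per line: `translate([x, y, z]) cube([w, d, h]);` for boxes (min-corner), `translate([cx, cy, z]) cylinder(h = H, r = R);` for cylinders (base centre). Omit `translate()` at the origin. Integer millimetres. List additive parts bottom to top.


cube([320, 250, 30]);
translate([130, 150, 30]) cylinder(h = 90, r = 80);
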